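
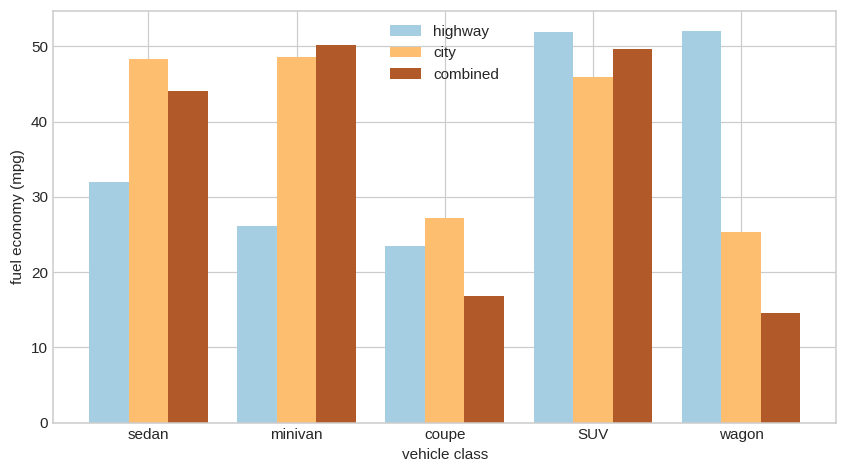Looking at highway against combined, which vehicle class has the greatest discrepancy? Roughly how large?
wagon, ≈ 35 mpg

wagon: highway ≈ 50, combined ≈ 15 → gap ≈ 35. Next-largest (minivan) is only ≈ 25.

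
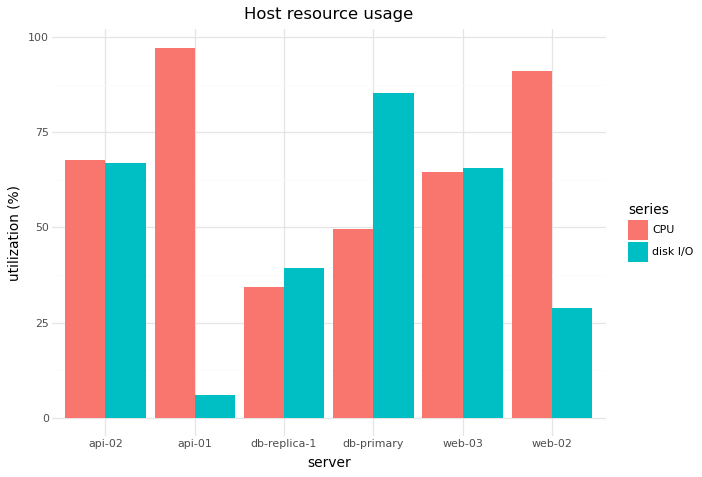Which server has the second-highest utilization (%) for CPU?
Top 3 for CPU: api-01 ≈ 100, web-02 ≈ 90, api-02 ≈ 70.

web-02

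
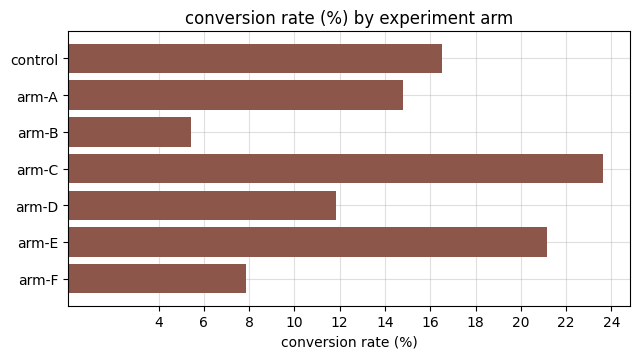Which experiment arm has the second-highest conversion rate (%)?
arm-E

Top 3: arm-C ≈ 24, arm-E ≈ 22, control ≈ 16.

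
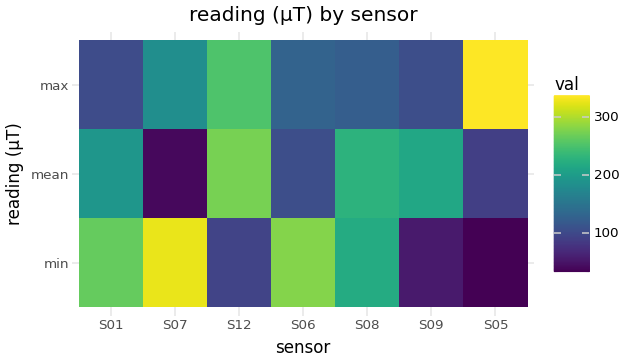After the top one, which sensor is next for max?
S12

Top 3 for max: S05 ≈ 350, S12 ≈ 250, S07 ≈ 200.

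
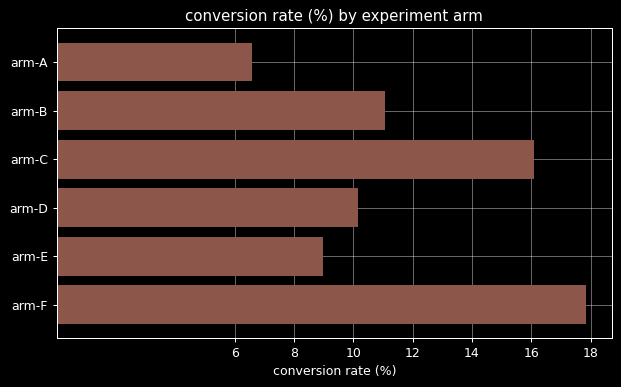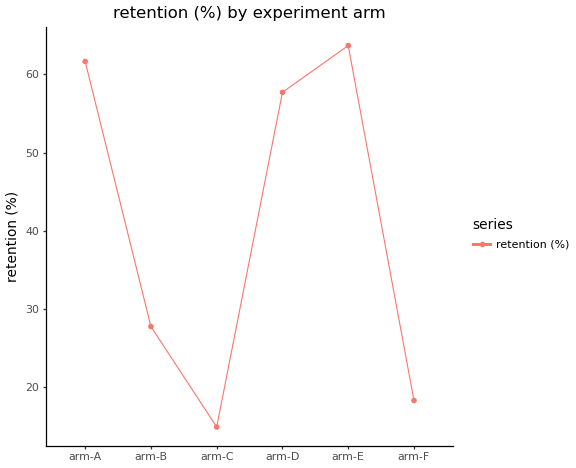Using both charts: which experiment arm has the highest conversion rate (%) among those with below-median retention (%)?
arm-F

Chart 2 median retention (%) ≈ 40; below-median experiment arms: arm-B, arm-C, arm-F. Among those, arm-F has the highest conversion rate (%) (≈ 18).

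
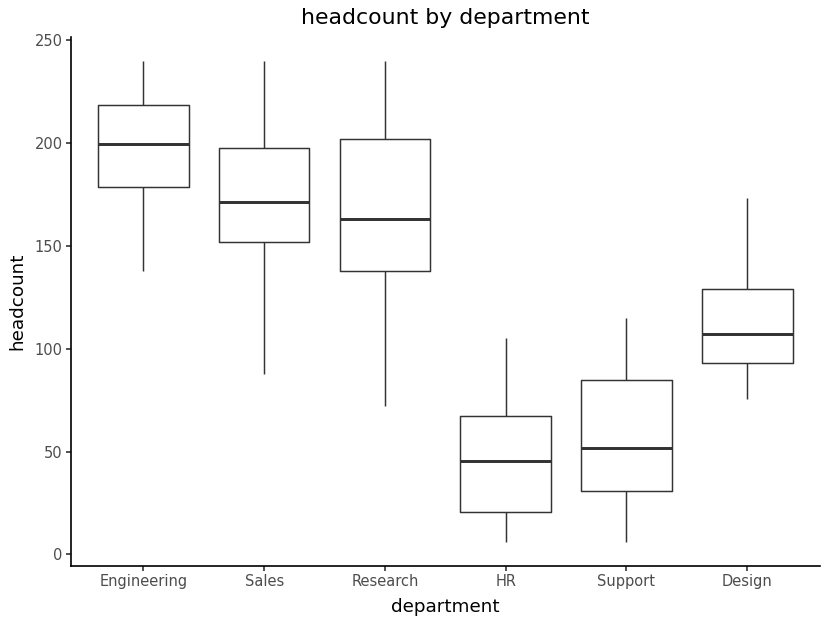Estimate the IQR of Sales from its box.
≈ 40

Q3 ≈ 200, Q1 ≈ 160; IQR ≈ 40.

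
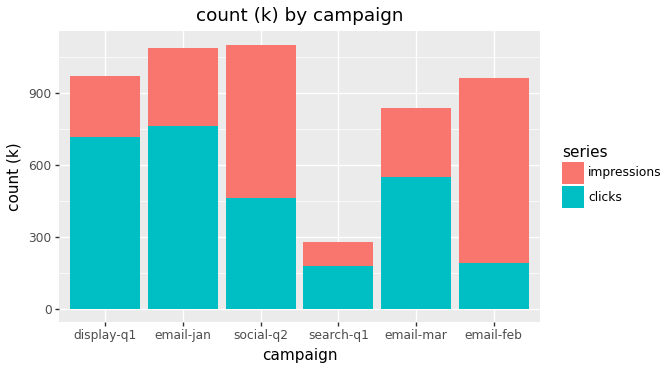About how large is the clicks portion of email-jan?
clicks top ≈ 800, bottom ≈ 0; segment ≈ 800.

≈ 800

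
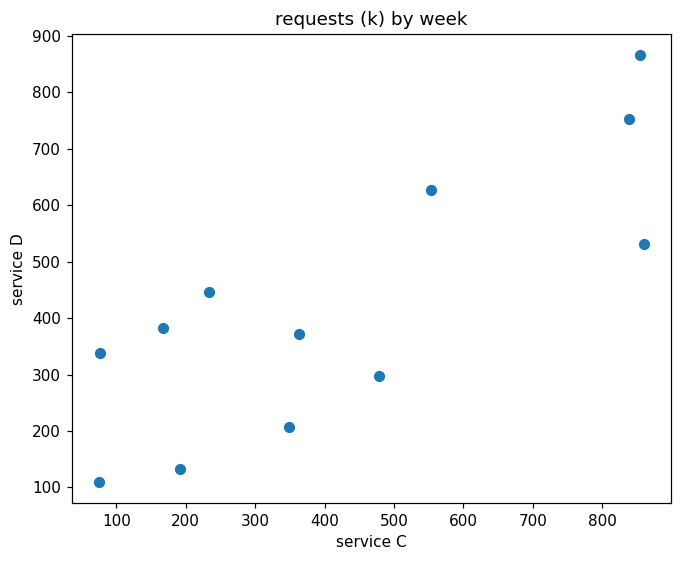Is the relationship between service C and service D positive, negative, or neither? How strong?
Points are positively correlated; strong (|r| ≈ 0.8).

positive, strong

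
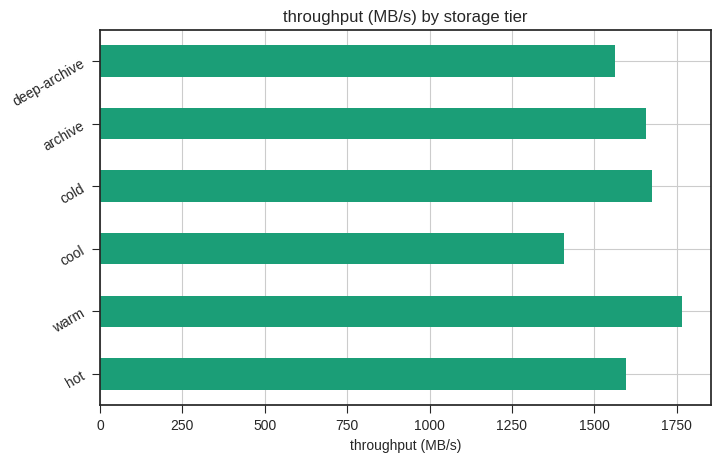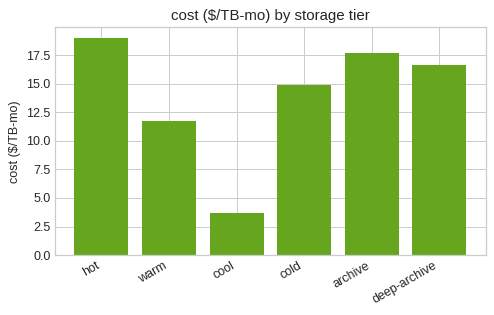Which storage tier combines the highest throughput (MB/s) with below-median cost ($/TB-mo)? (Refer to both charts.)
warm

Chart 2 median cost ($/TB-mo) ≈ 16; below-median storage tiers: warm, cool, cold. Among those, warm has the highest throughput (MB/s) (≈ 1800).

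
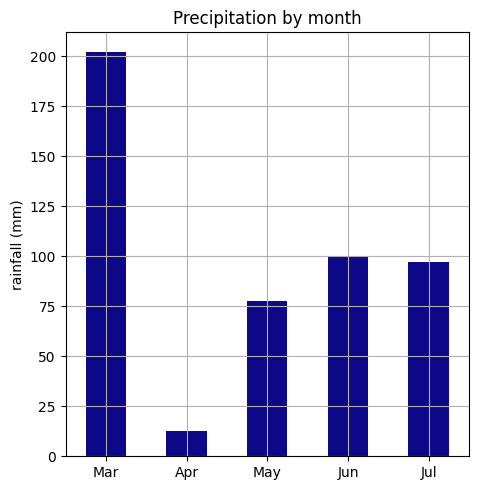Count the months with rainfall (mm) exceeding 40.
Above 40: Mar, May, Jun, Jul.

4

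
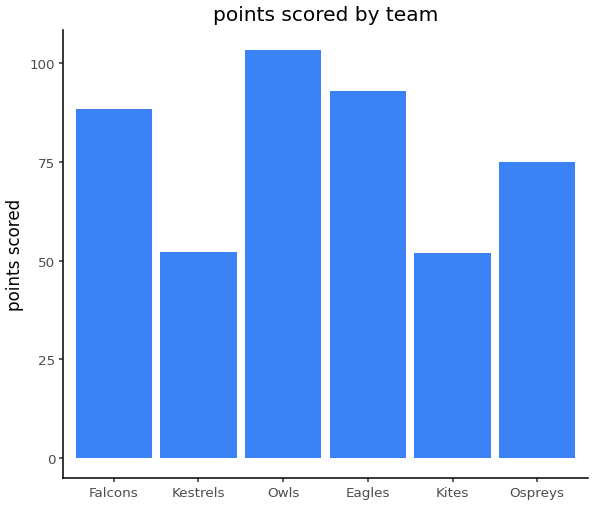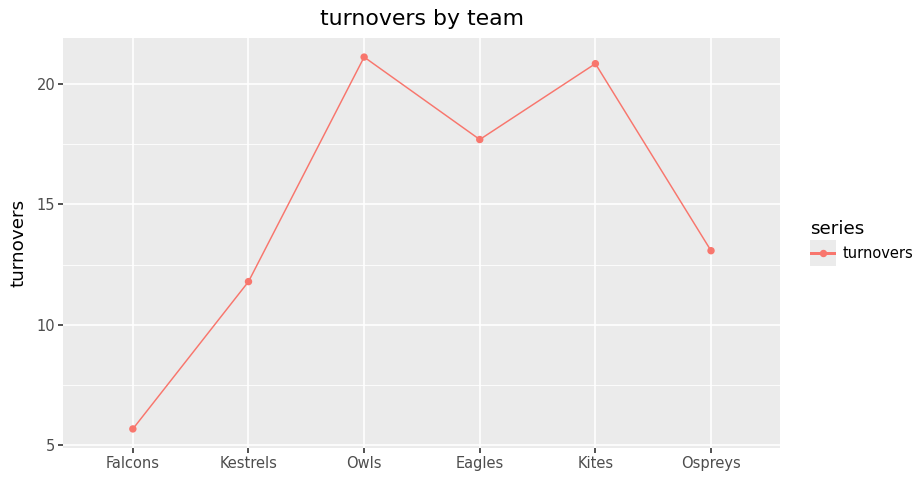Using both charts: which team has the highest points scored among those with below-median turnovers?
Chart 2 median turnovers ≈ 16; below-median teams: Falcons, Kestrels, Ospreys. Among those, Falcons has the highest points scored (≈ 90).

Falcons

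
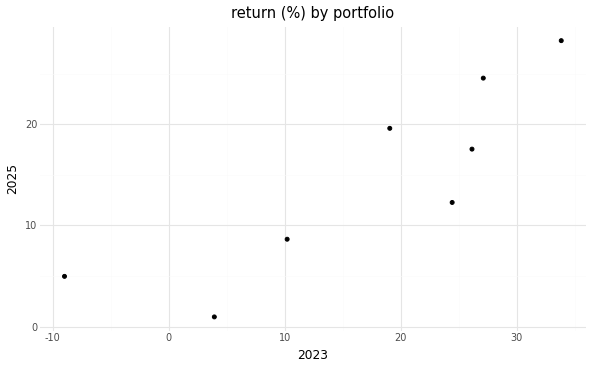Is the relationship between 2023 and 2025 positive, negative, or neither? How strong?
Points are positively correlated; strong (|r| ≈ 0.9).

positive, strong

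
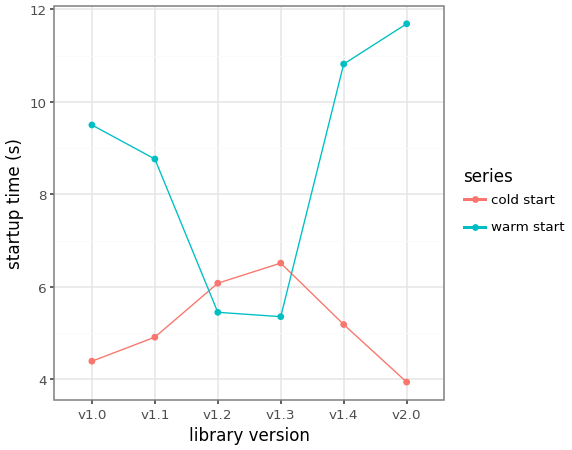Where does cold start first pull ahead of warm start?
v1.2

v1.1: cold start ≈ 5 vs warm start ≈ 9 (not yet); v1.2: cold start ≈ 6 vs warm start ≈ 5 (first crossover).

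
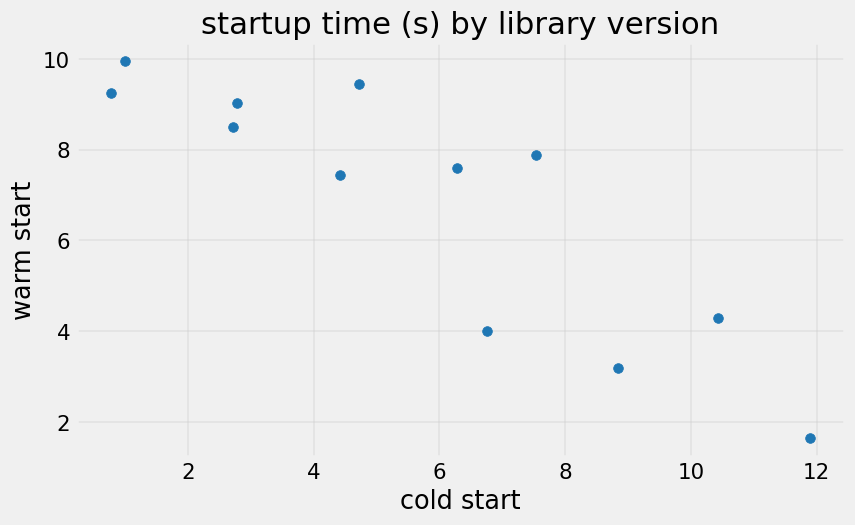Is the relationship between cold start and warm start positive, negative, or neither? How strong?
negative, strong

Points are negatively correlated; strong (|r| ≈ 0.9).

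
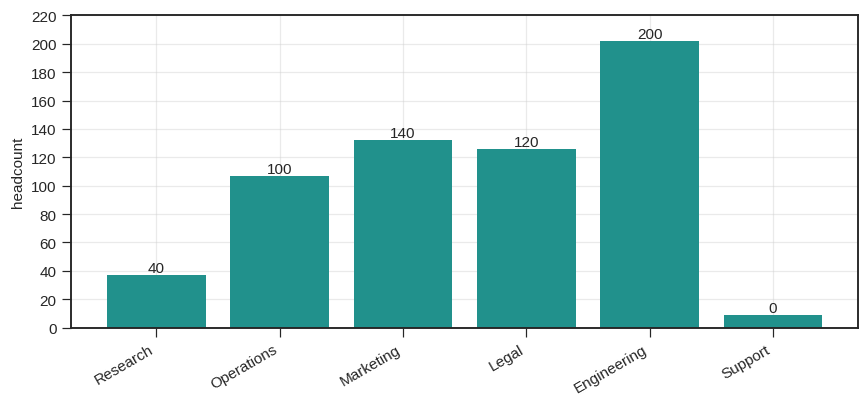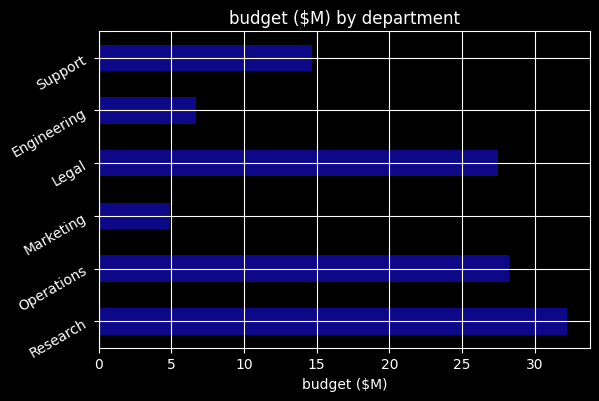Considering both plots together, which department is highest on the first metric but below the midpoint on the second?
Chart 2 median budget ($M) ≈ 20; below-median departments: Marketing, Engineering, Support. Among those, Engineering has the highest headcount (≈ 200).

Engineering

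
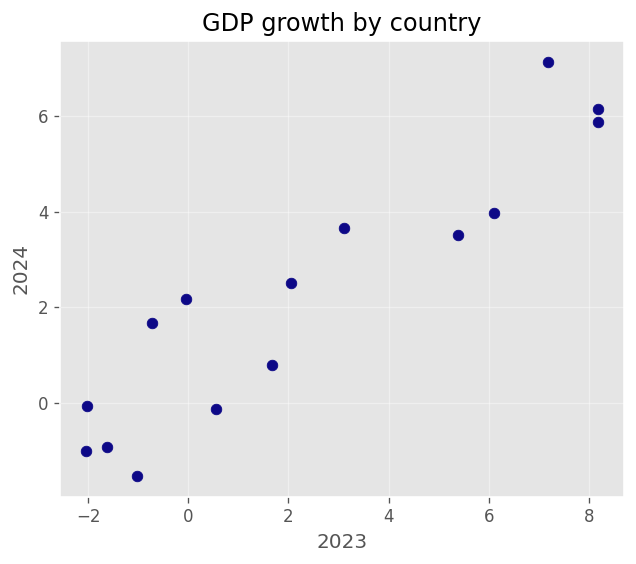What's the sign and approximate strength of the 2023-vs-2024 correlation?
positive, strong

Points are positively correlated; strong (|r| ≈ 0.9).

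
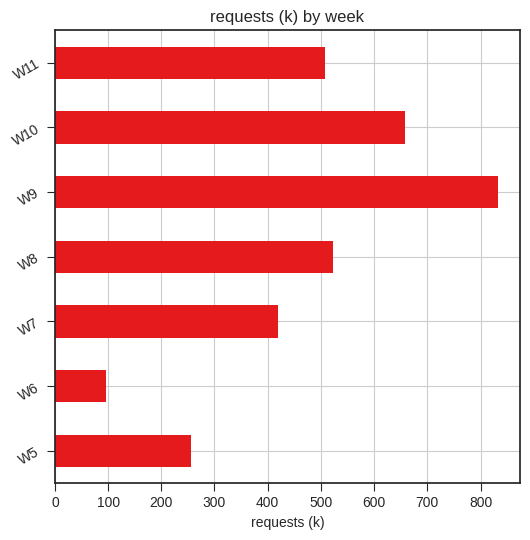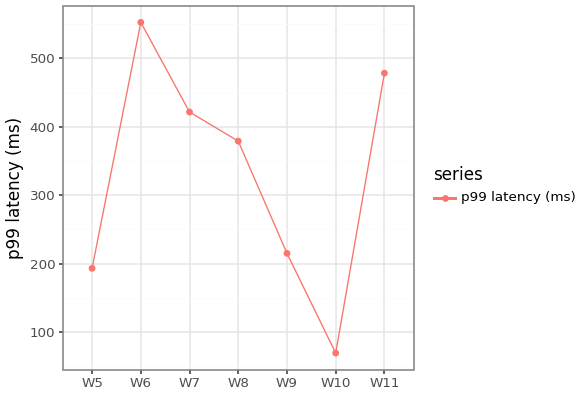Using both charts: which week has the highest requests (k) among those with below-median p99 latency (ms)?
W9

Chart 2 median p99 latency (ms) ≈ 400; below-median weeks: W5, W9, W10. Among those, W9 has the highest requests (k) (≈ 800).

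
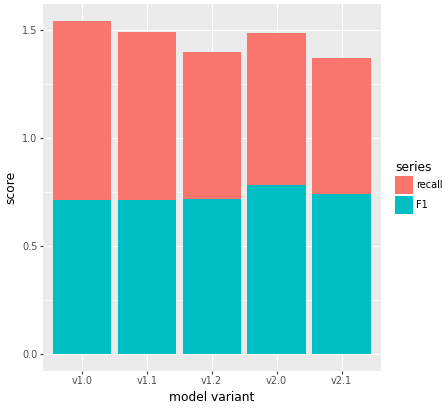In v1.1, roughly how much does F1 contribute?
F1 top ≈ 0.8, bottom ≈ 0.0; segment ≈ 0.8.

≈ 0.8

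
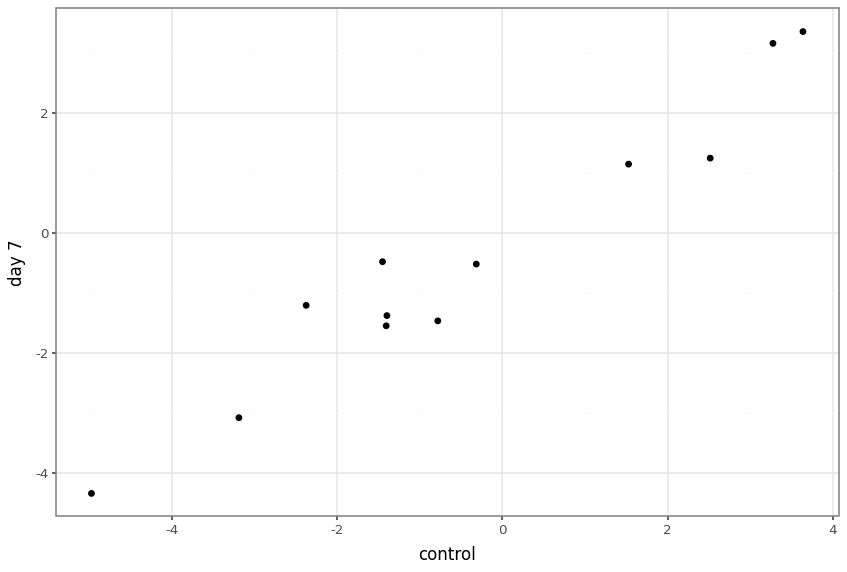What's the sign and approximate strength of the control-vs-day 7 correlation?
Points are positively correlated; strong (|r| ≈ 1.0).

positive, strong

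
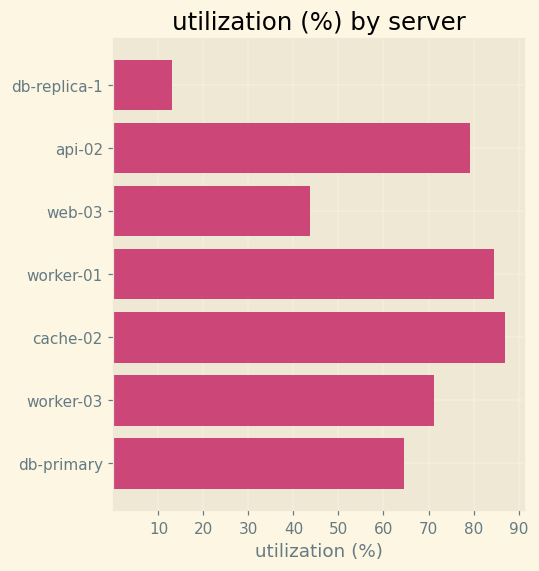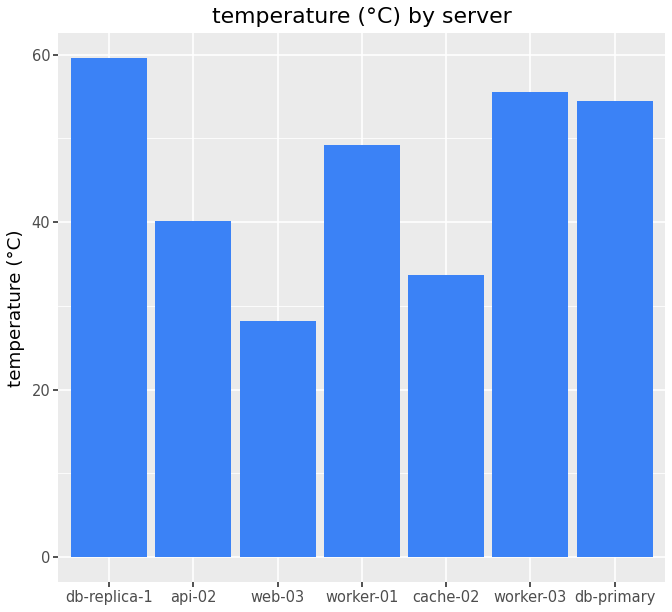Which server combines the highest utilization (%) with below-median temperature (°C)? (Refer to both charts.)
cache-02

Chart 2 median temperature (°C) ≈ 50; below-median servers: api-02, web-03, cache-02. Among those, cache-02 has the highest utilization (%) (≈ 90).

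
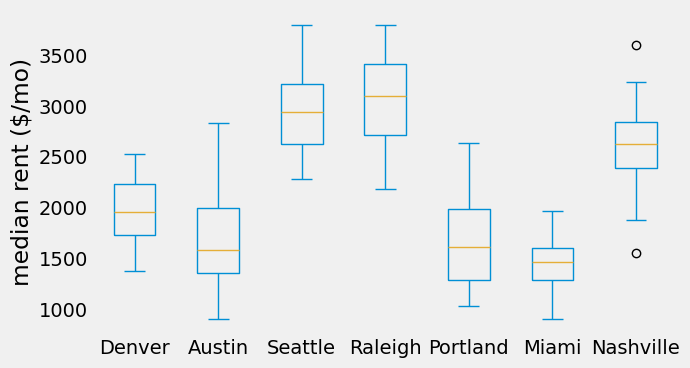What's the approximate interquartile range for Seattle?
≈ 600

Q3 ≈ 3200, Q1 ≈ 2600; IQR ≈ 600.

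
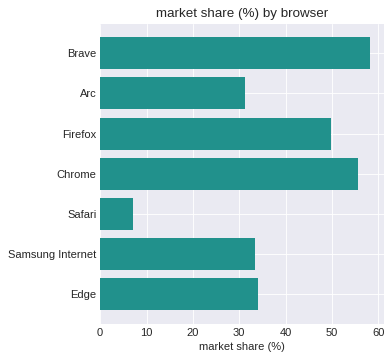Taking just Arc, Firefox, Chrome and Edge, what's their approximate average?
(30 + 50 + 55 + 35) / 4 ≈ 42.

≈ 42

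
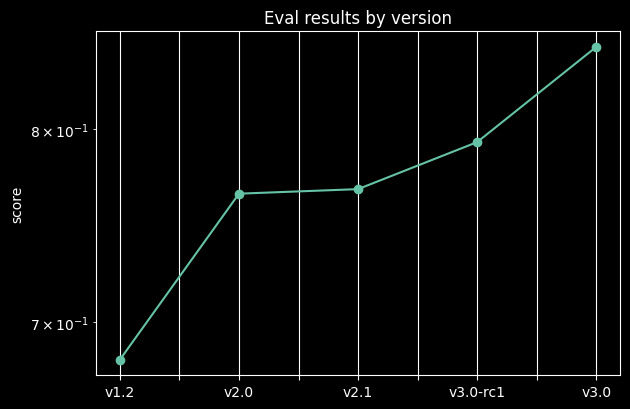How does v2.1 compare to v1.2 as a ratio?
v2.1 ≈ 0.76, v1.2 ≈ 0.68; 0.76/0.68 ≈ 1.12.

≈ 1.12×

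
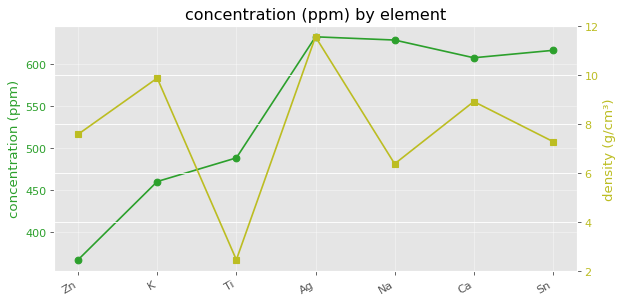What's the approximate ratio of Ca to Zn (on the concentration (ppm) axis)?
Ca ≈ 600, Zn ≈ 375; 600/375 ≈ 1.6.

≈ 1.6×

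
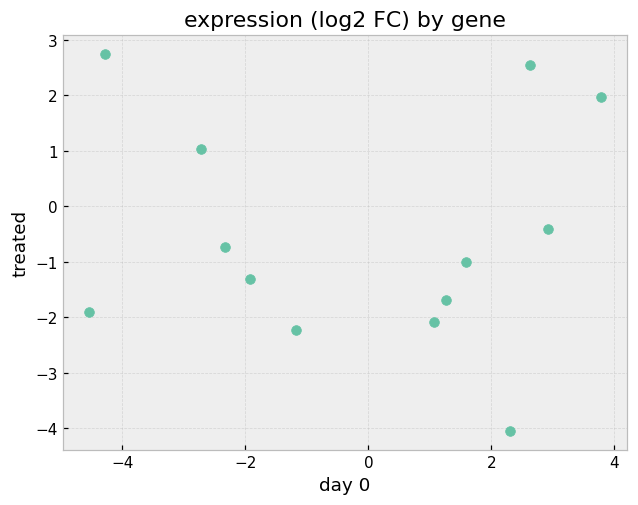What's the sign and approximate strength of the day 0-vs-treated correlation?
Points are roughly uncorrelated; weak (|r| ≈ 0.0).

no clear correlation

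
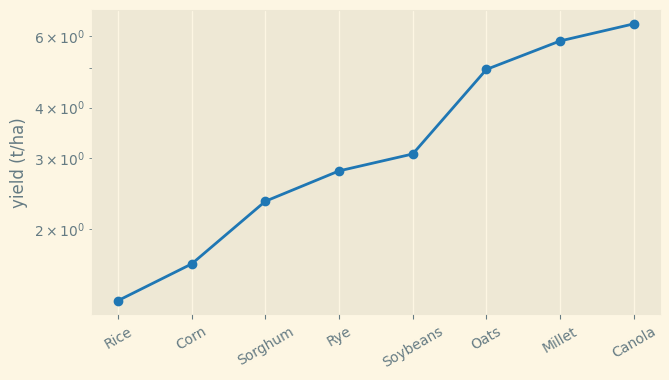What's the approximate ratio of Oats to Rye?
≈ 1.67×

Oats ≈ 5.0, Rye ≈ 3.0; 5.0/3.0 ≈ 1.67.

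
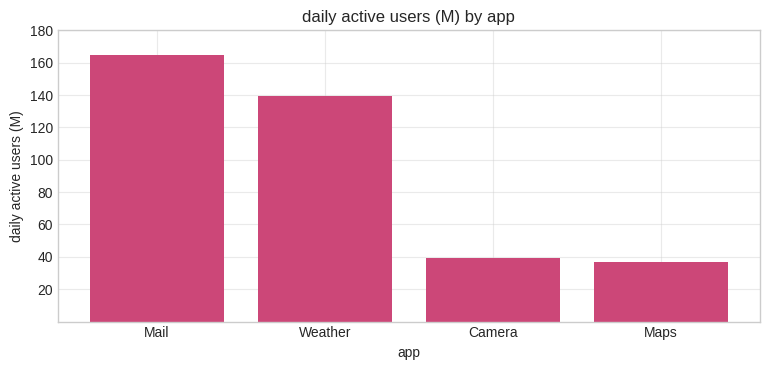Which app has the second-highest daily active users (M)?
Weather

Top 3: Mail ≈ 160, Weather ≈ 140, Camera ≈ 40.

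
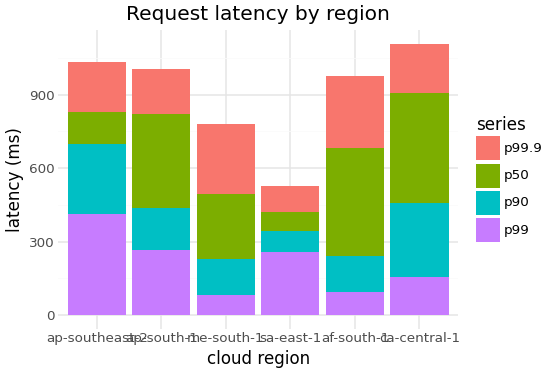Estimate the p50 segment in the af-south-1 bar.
p50 top ≈ 700, bottom ≈ 200; segment ≈ 500.

≈ 500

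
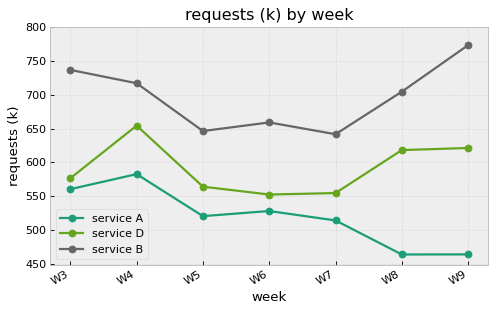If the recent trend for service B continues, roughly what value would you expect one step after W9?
≈ 800

Last three: 650, 700, 750 → slope ≈ 50/step → next ≈ 800.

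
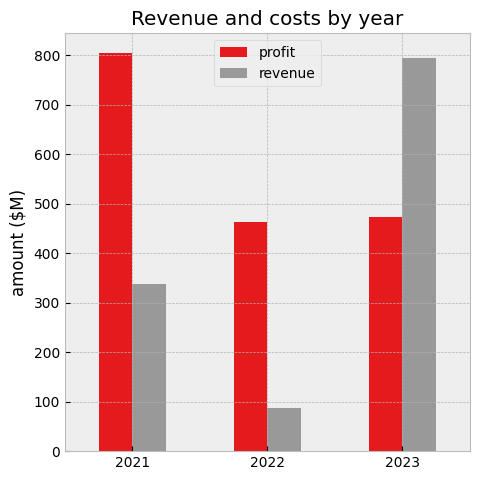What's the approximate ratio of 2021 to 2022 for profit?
2021 ≈ 800, 2022 ≈ 500; 800/500 ≈ 1.6.

≈ 1.6×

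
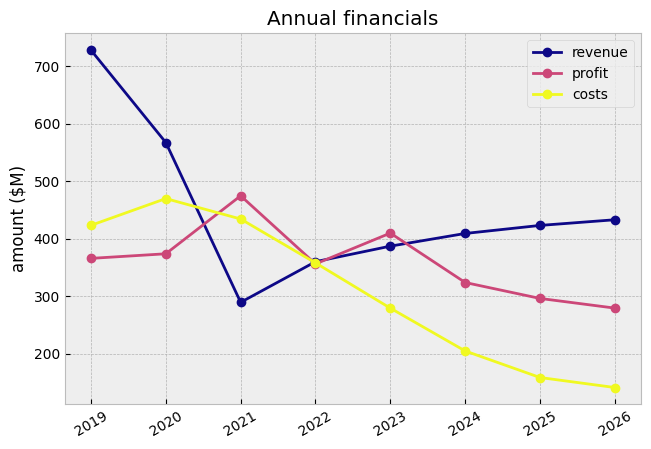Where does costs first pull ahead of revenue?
2021

2020: costs ≈ 450 vs revenue ≈ 550 (not yet); 2021: costs ≈ 450 vs revenue ≈ 300 (first crossover).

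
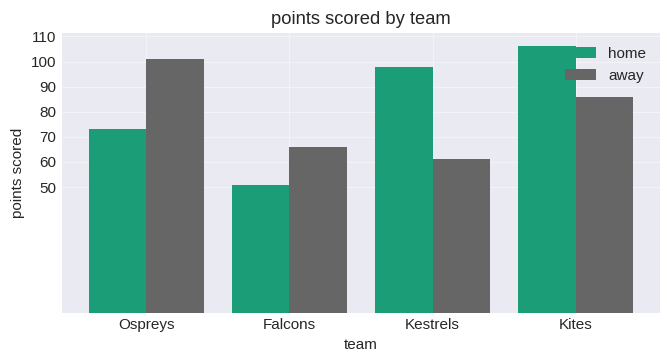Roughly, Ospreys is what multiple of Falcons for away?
Ospreys ≈ 100, Falcons ≈ 70; 100/70 ≈ 1.43.

≈ 1.43×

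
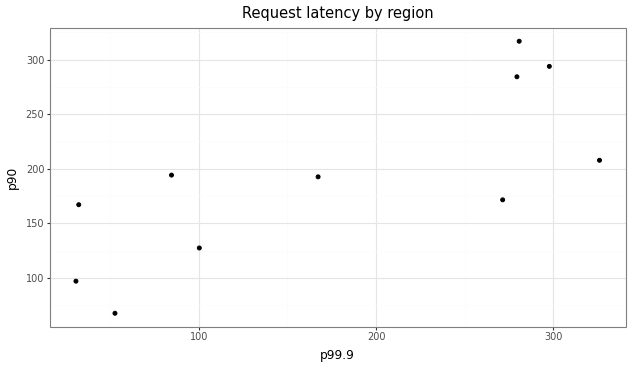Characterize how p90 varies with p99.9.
positive, strong

Points are positively correlated; strong (|r| ≈ 0.8).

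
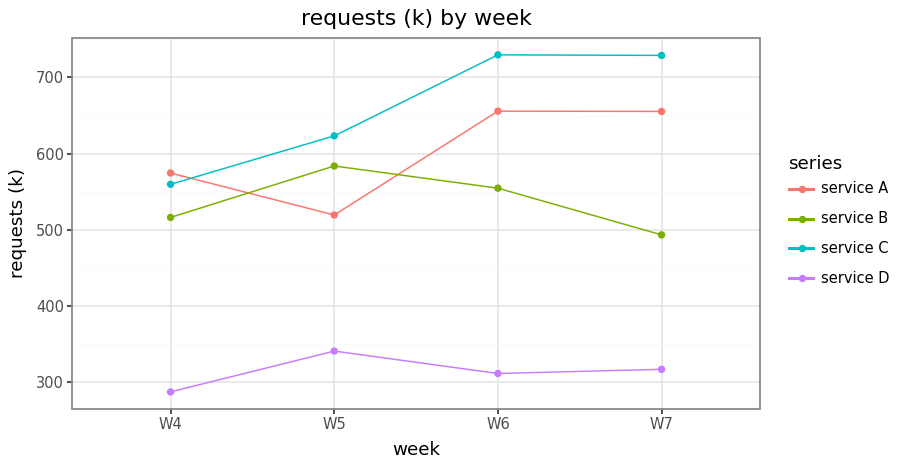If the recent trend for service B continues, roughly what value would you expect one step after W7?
Last three: 600, 550, 500 → slope ≈ -50/step → next ≈ 450.

≈ 450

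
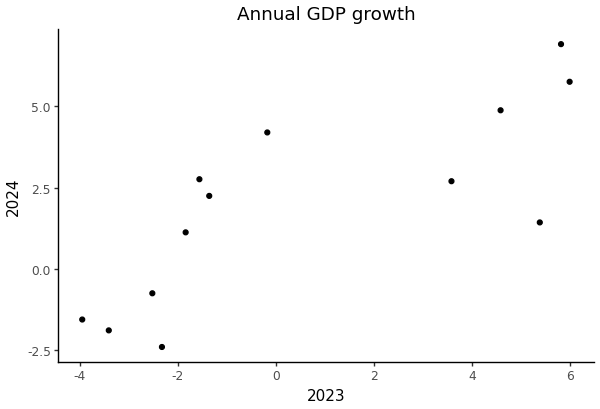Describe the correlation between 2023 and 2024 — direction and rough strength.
Points are positively correlated; strong (|r| ≈ 0.8).

positive, strong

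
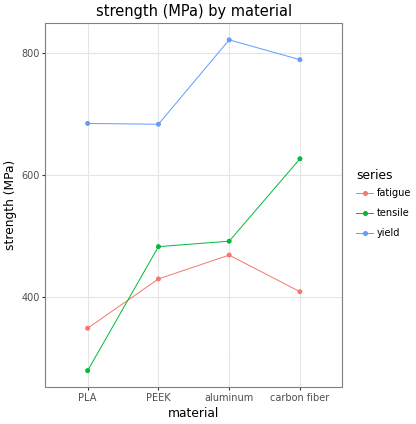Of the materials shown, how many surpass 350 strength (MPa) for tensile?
3

Above 350: PEEK, aluminum, carbon fiber.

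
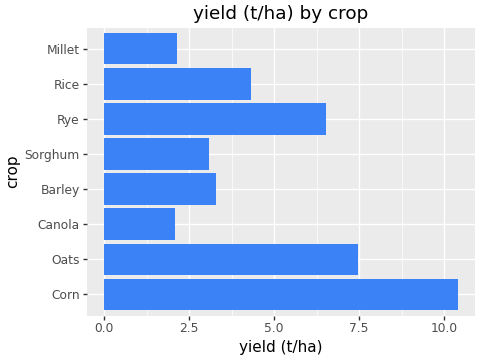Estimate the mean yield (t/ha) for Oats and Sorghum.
≈ 5

(7 + 3) / 2 ≈ 5.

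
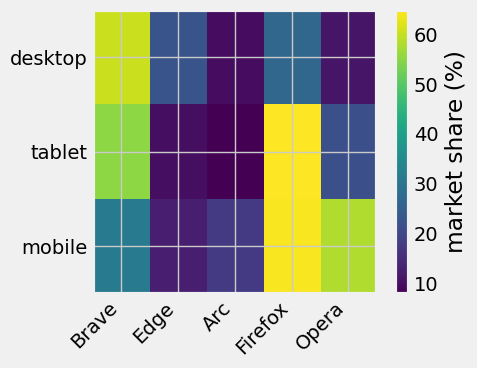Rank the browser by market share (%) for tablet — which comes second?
Brave

Top 3 for tablet: Firefox ≈ 65, Brave ≈ 55, Opera ≈ 20.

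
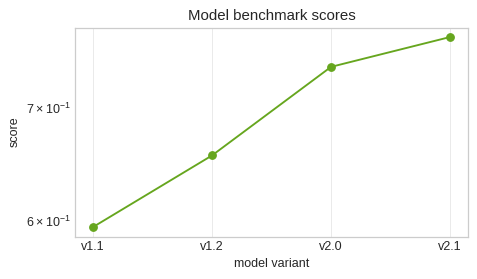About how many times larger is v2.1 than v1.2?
v2.1 ≈ 0.78, v1.2 ≈ 0.66; 0.78/0.66 ≈ 1.18.

≈ 1.18×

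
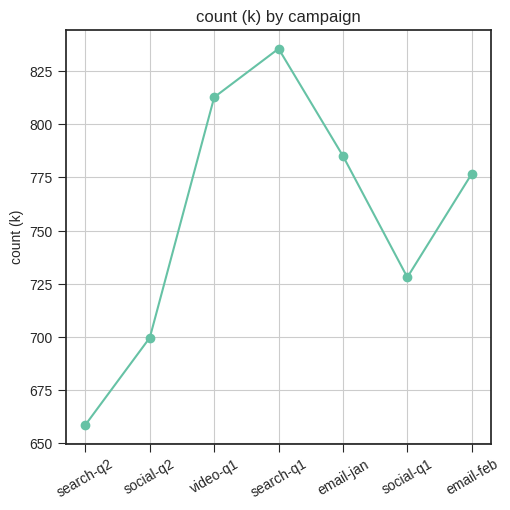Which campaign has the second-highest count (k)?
video-q1

Top 3: search-q1 ≈ 840, video-q1 ≈ 820, email-jan ≈ 780.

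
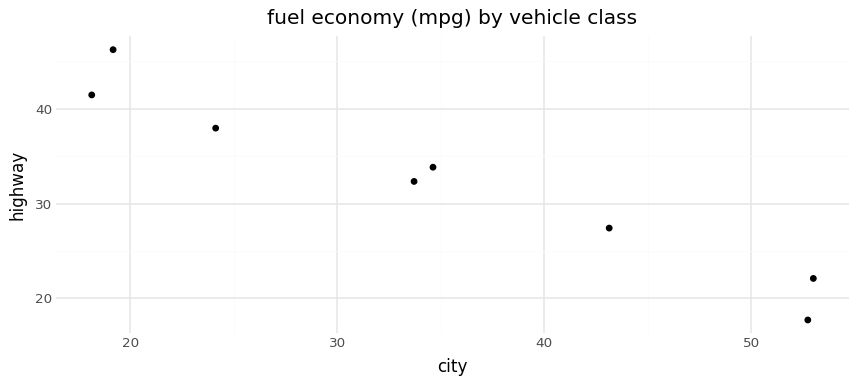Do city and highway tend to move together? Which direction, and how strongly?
negative, strong

Points are negatively correlated; strong (|r| ≈ 1.0).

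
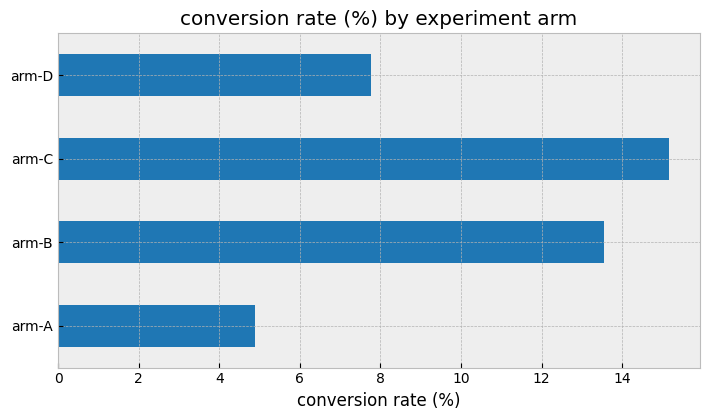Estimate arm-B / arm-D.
≈ 1.75×

arm-B ≈ 14, arm-D ≈ 8; 14/8 ≈ 1.75.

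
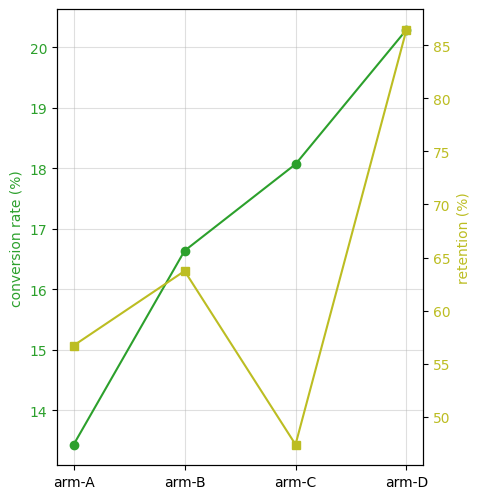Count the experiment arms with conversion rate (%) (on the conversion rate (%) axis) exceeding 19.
1

Above 19: arm-D.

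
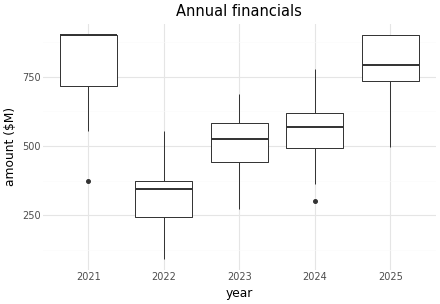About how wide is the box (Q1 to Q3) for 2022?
≈ 150

Q3 ≈ 400, Q1 ≈ 250; IQR ≈ 150.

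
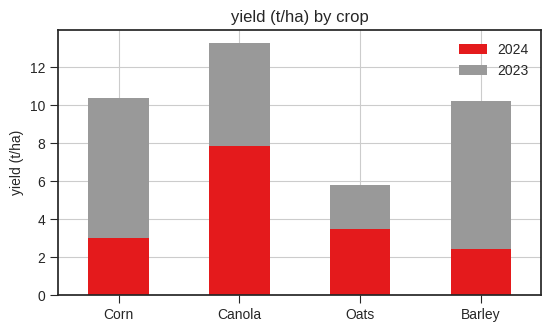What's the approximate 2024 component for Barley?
2024 top ≈ 2, bottom ≈ 0; segment ≈ 2.

≈ 2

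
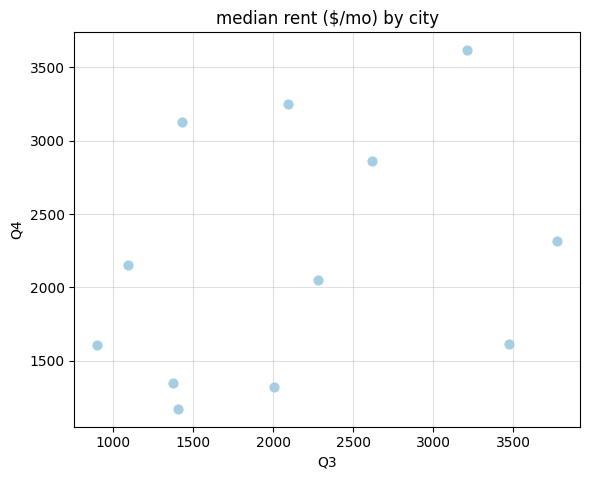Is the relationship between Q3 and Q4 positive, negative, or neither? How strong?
positive, weak

Points are positively correlated; weak (|r| ≈ 0.3).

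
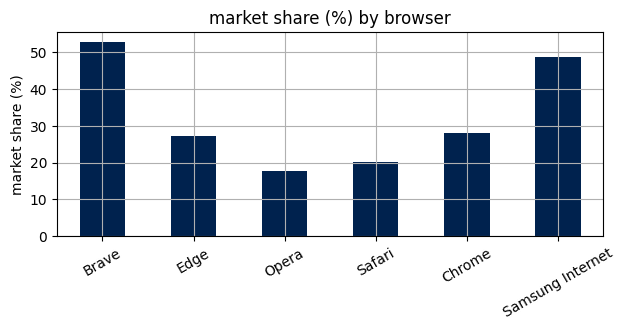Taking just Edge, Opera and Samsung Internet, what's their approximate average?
(25 + 20 + 50) / 3 ≈ 32.

≈ 32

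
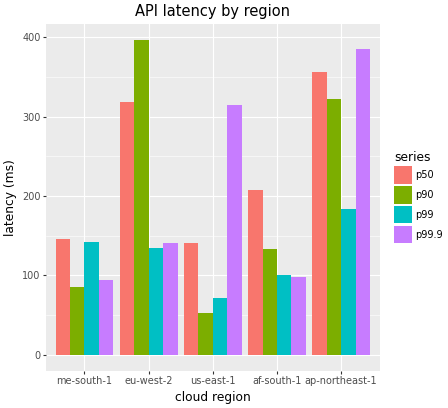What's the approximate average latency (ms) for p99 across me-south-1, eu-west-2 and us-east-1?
≈ 117

(150 + 150 + 50) / 3 ≈ 117.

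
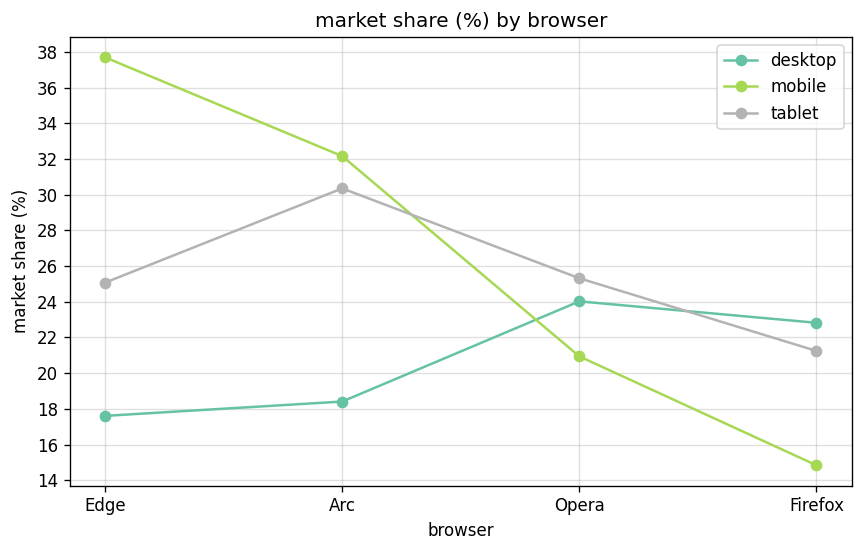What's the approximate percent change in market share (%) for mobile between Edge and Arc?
Edge ≈ 38, Arc ≈ 32; (32 − 38) / 38 ≈ -15.8%.

≈ -15.8%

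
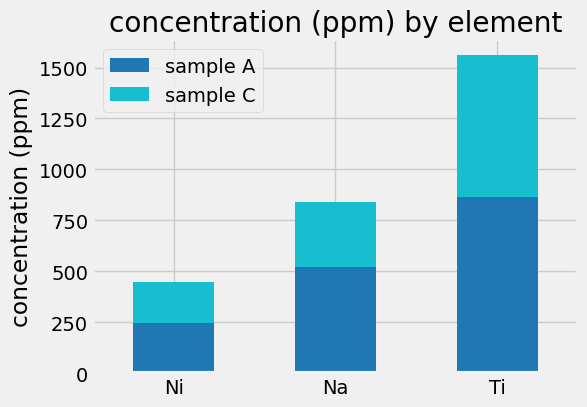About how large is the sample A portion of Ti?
≈ 800

sample A top ≈ 800, bottom ≈ 0; segment ≈ 800.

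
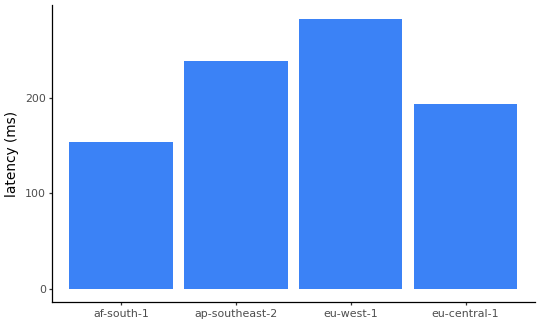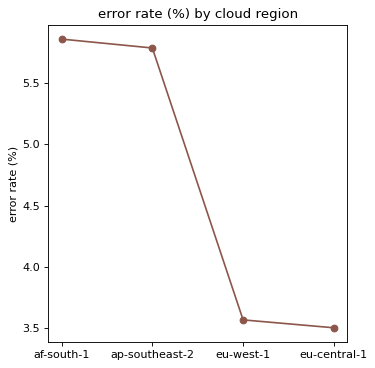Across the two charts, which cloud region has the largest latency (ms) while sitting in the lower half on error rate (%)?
eu-west-1

Chart 2 median error rate (%) ≈ 5; below-median cloud regions: eu-west-1, eu-central-1. Among those, eu-west-1 has the highest latency (ms) (≈ 300).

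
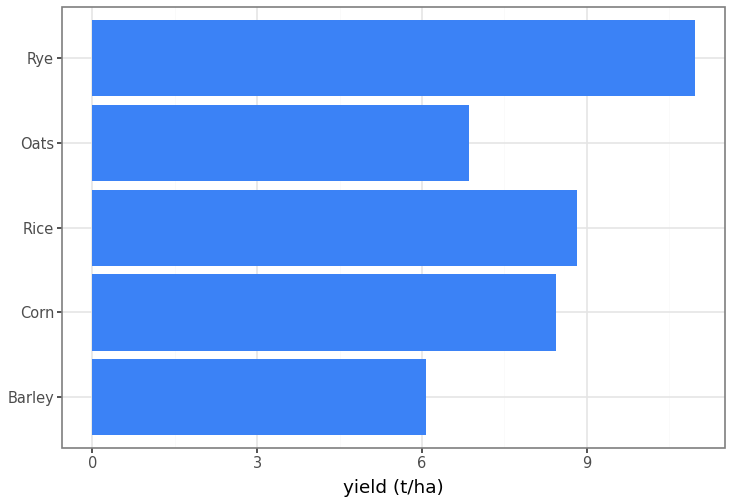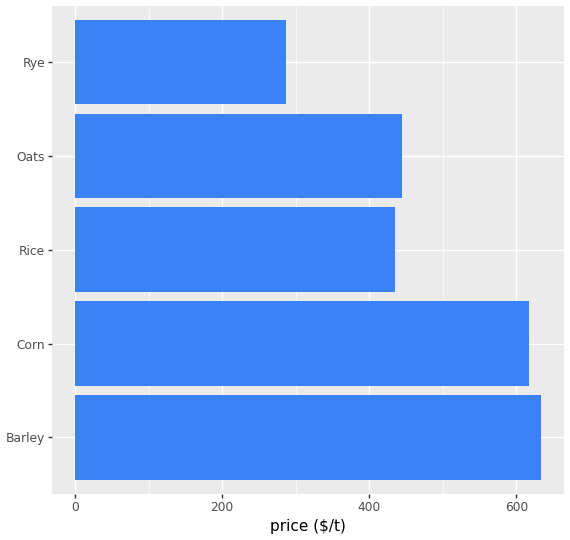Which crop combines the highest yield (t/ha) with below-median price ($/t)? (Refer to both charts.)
Chart 2 median price ($/t) ≈ 400; below-median crops: Rice, Rye. Among those, Rye has the highest yield (t/ha) (≈ 10).

Rye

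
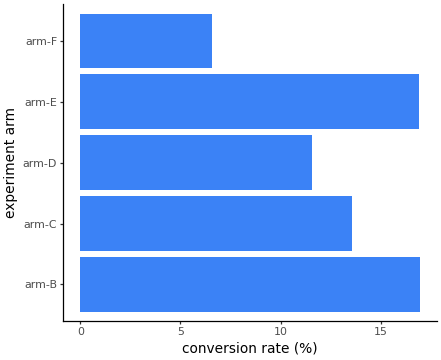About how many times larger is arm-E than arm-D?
arm-E ≈ 16, arm-D ≈ 12; 16/12 ≈ 1.33.

≈ 1.33×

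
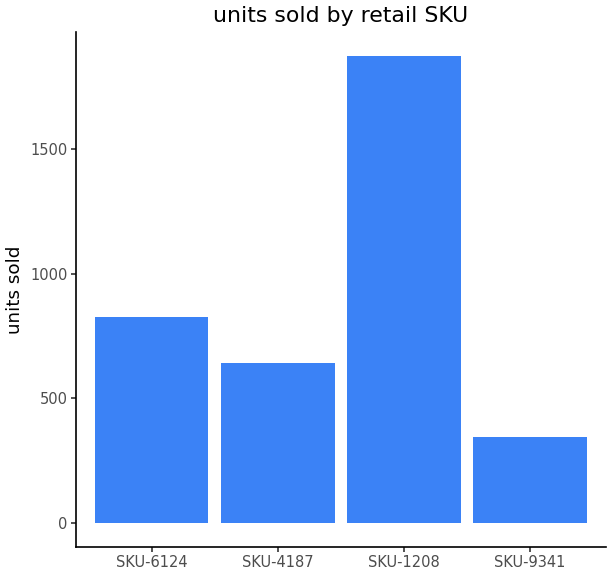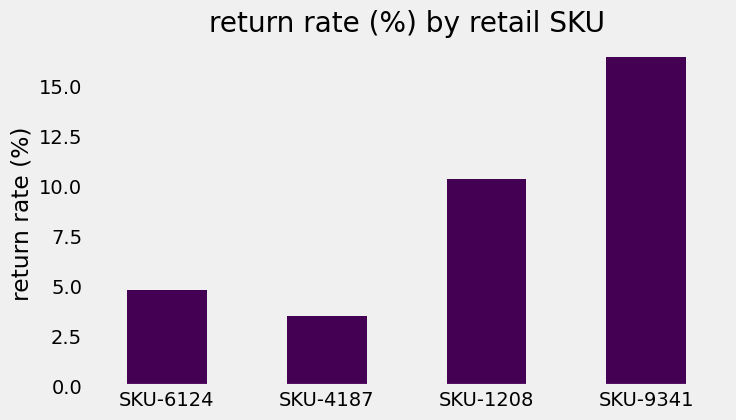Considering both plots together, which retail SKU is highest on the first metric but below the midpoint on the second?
SKU-6124

Chart 2 median return rate (%) ≈ 8; below-median retail SKUs: SKU-6124, SKU-4187. Among those, SKU-6124 has the highest units sold (≈ 800).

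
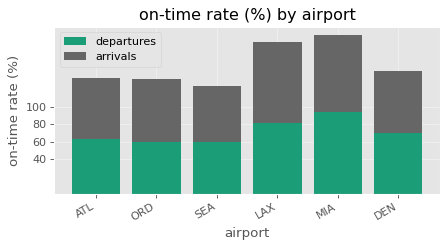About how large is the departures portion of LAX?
departures top ≈ 80, bottom ≈ 0; segment ≈ 80.

≈ 80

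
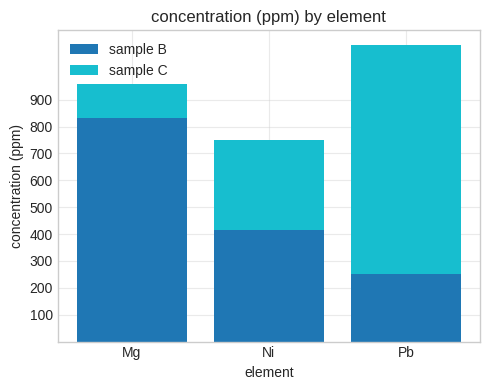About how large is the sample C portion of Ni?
≈ 300

sample C top ≈ 700, bottom ≈ 400; segment ≈ 300.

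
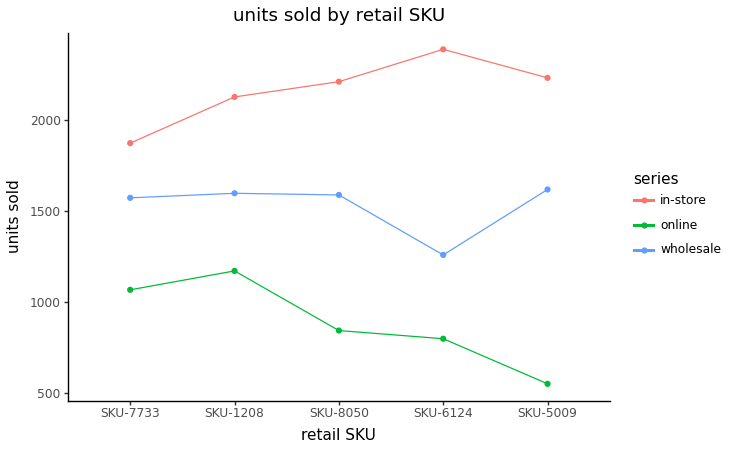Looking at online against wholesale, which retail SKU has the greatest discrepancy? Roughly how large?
SKU-5009: online ≈ 600, wholesale ≈ 1600 → gap ≈ 1000. Next-largest (SKU-8050) is only ≈ 800.

SKU-5009, ≈ 1000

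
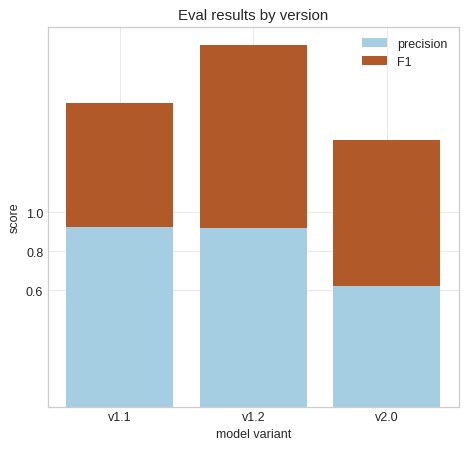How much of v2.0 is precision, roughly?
precision top ≈ 0.6, bottom ≈ 0.0; segment ≈ 0.6.

≈ 0.6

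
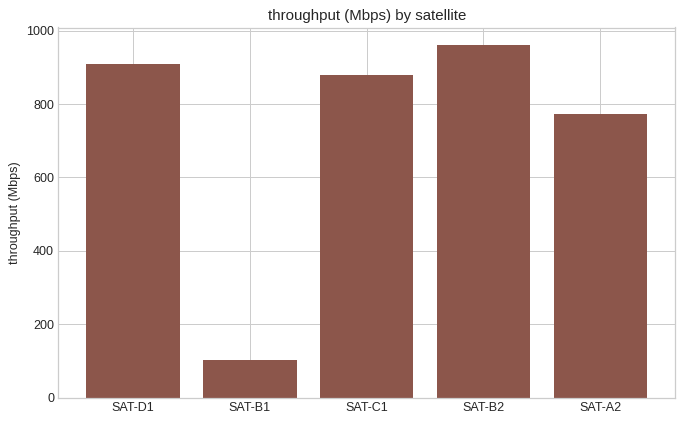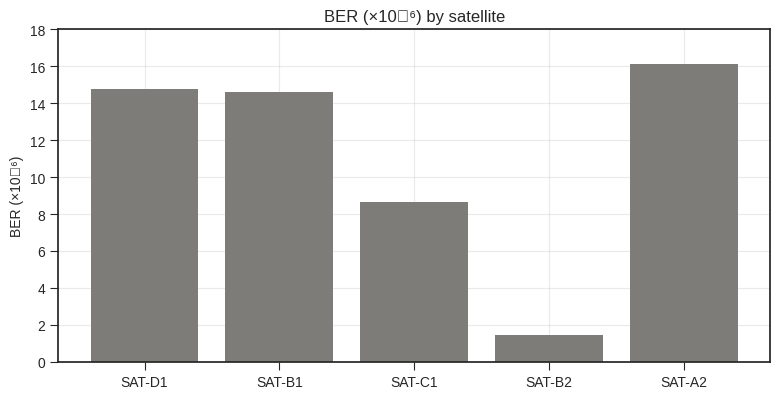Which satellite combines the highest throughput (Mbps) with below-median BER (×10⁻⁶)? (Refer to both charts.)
Chart 2 median BER (×10⁻⁶) ≈ 14; below-median satellites: SAT-C1, SAT-B2. Among those, SAT-B2 has the highest throughput (Mbps) (≈ 1000).

SAT-B2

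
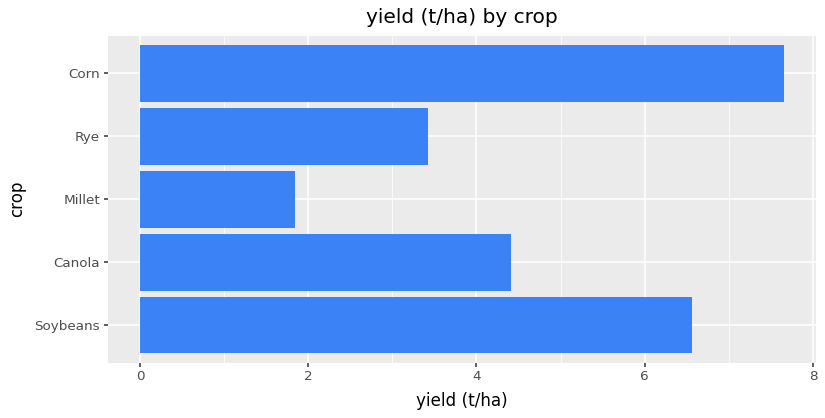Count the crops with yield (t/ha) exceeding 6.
Above 6: Soybeans, Corn.

2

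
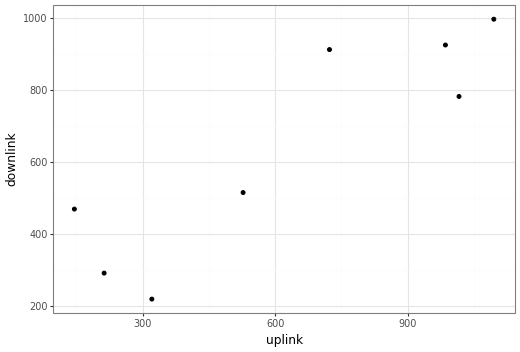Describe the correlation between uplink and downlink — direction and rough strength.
Points are positively correlated; strong (|r| ≈ 0.9).

positive, strong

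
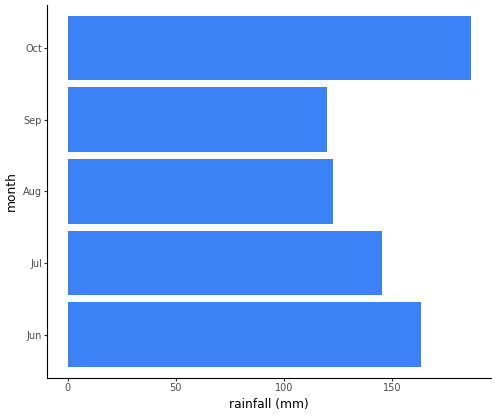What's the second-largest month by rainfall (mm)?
Top 3: Oct ≈ 180, Jun ≈ 160, Jul ≈ 140.

Jun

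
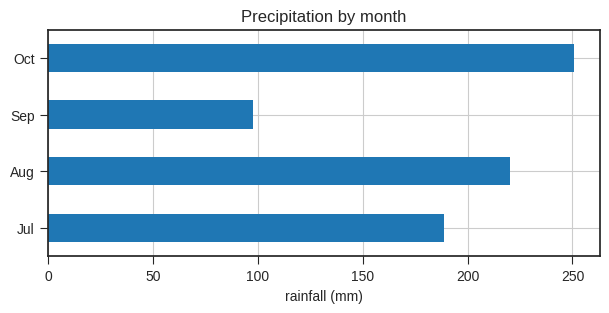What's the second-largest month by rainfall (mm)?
Aug

Top 3: Oct ≈ 250, Aug ≈ 225, Jul ≈ 200.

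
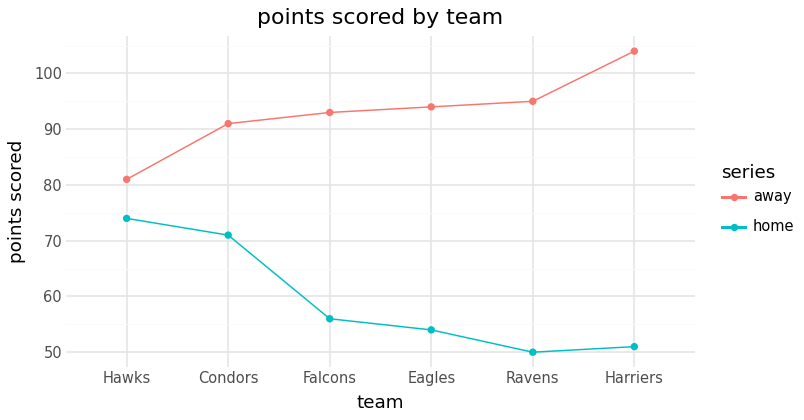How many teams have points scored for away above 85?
5

Above 85: Condors, Falcons, Eagles, Ravens, Harriers.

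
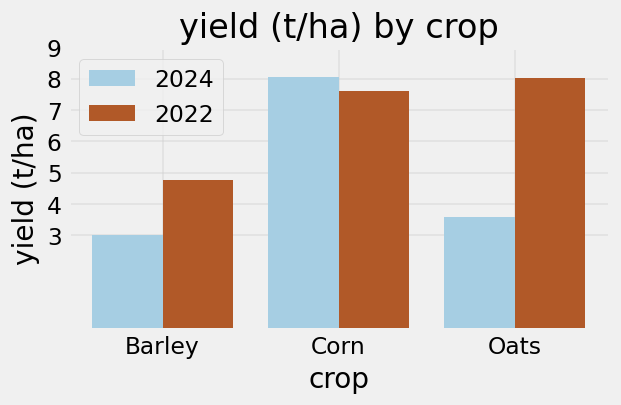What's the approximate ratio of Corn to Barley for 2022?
≈ 1.6×

Corn ≈ 8, Barley ≈ 5; 8/5 ≈ 1.6.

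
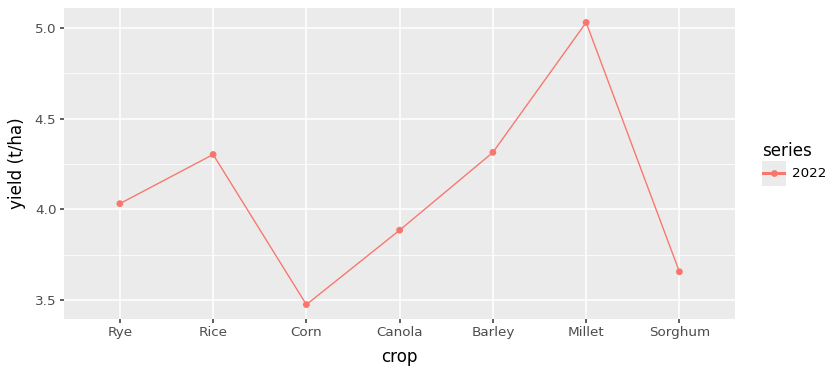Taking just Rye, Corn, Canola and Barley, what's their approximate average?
≈ 3.9

(4.0 + 3.4 + 3.8 + 4.4) / 4 ≈ 3.9.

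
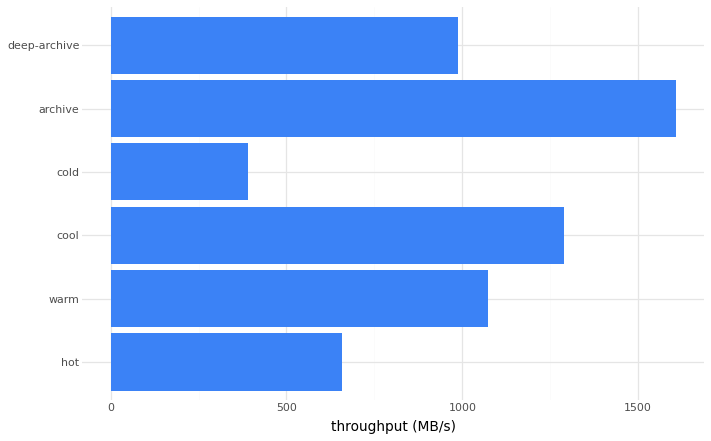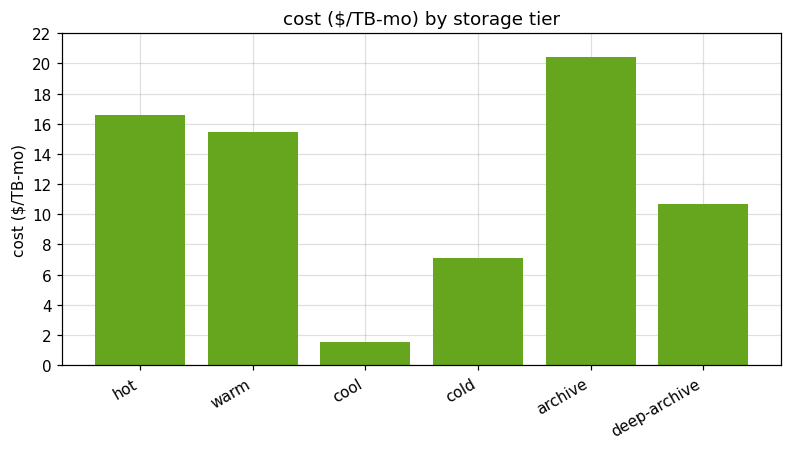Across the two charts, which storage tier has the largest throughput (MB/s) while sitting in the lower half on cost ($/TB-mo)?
Chart 2 median cost ($/TB-mo) ≈ 14; below-median storage tiers: cool, cold, deep-archive. Among those, cool has the highest throughput (MB/s) (≈ 1200).

cool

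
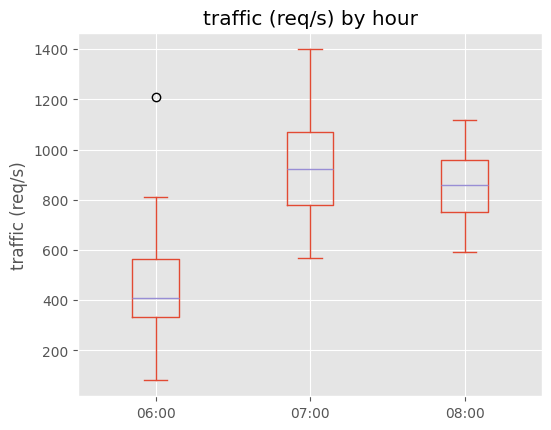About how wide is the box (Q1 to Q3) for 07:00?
≈ 250

Q3 ≈ 1050, Q1 ≈ 800; IQR ≈ 250.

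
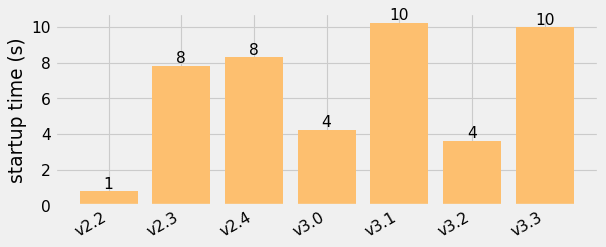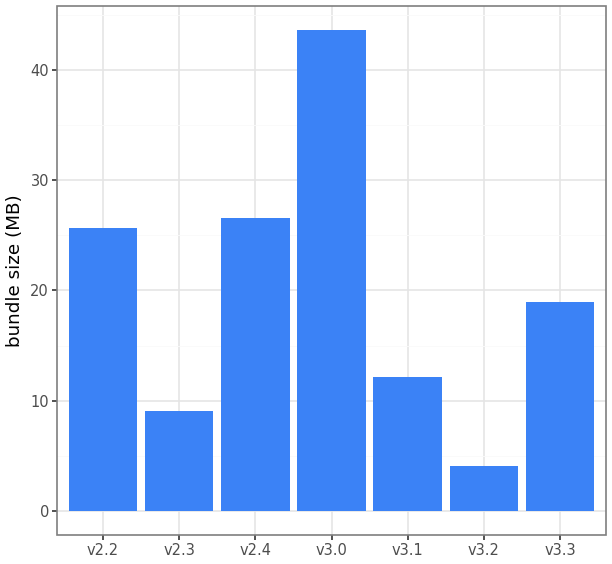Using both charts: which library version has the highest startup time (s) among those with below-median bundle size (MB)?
v3.1

Chart 2 median bundle size (MB) ≈ 20; below-median library versions: v2.3, v3.1, v3.2. Among those, v3.1 has the highest startup time (s) (≈ 10).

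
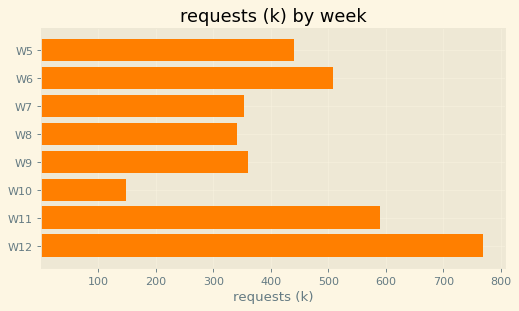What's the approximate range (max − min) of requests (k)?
≈ 700

Max W12 ≈ 800, min W10 ≈ 100; range ≈ 700.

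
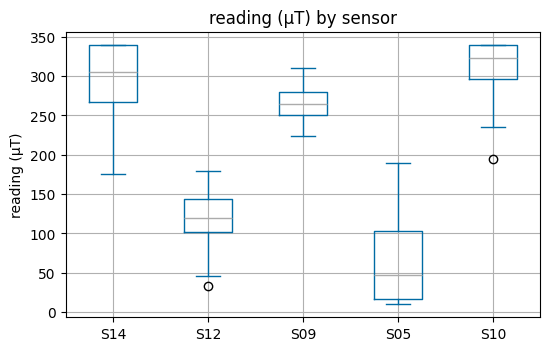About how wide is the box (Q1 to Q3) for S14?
Q3 ≈ 350, Q1 ≈ 275; IQR ≈ 75.

≈ 75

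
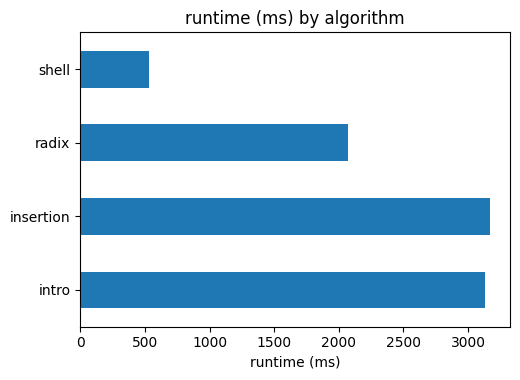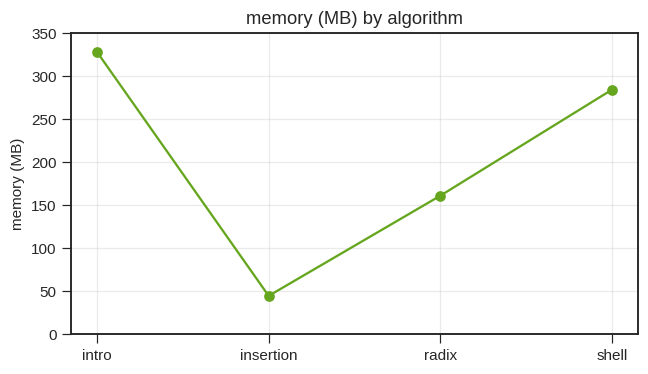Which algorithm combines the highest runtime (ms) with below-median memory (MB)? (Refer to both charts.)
insertion

Chart 2 median memory (MB) ≈ 200; below-median algorithms: insertion, radix. Among those, insertion has the highest runtime (ms) (≈ 3000).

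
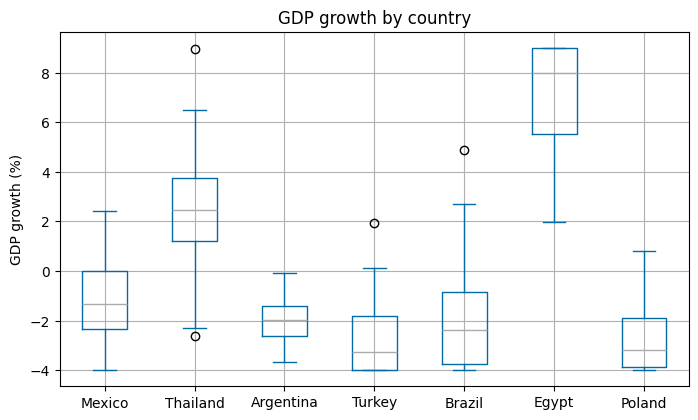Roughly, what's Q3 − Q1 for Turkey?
Q3 ≈ -2, Q1 ≈ -4; IQR ≈ 2.

≈ 2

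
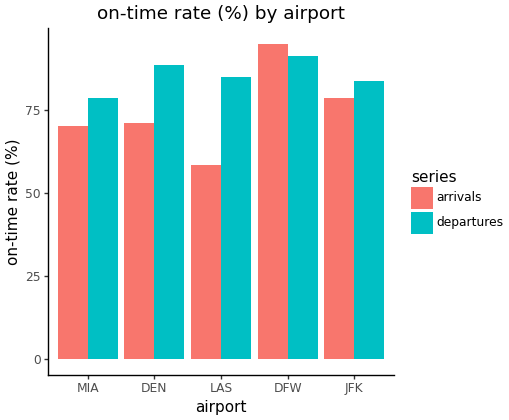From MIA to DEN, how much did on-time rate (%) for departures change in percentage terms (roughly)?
≈ +12.5%

MIA ≈ 80, DEN ≈ 90; (90 − 80) / 80 ≈ +12.5%.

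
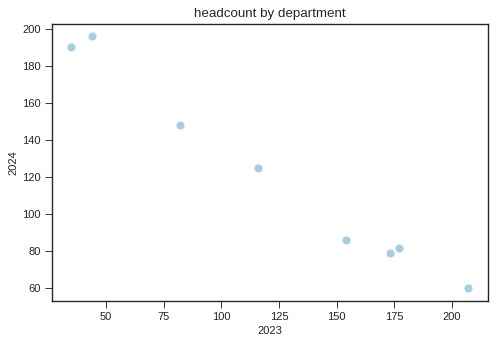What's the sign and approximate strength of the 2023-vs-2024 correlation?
Points are negatively correlated; strong (|r| ≈ 1.0).

negative, strong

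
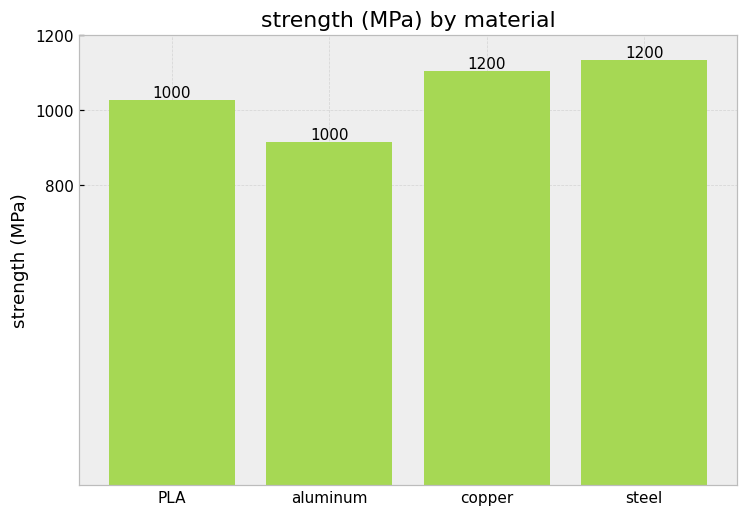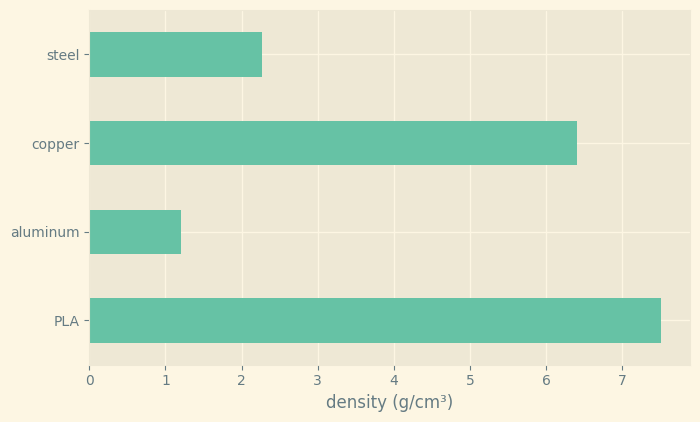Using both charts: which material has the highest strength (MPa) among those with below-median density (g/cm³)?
steel

Chart 2 median density (g/cm³) ≈ 4; below-median materials: aluminum, steel. Among those, steel has the highest strength (MPa) (≈ 1200).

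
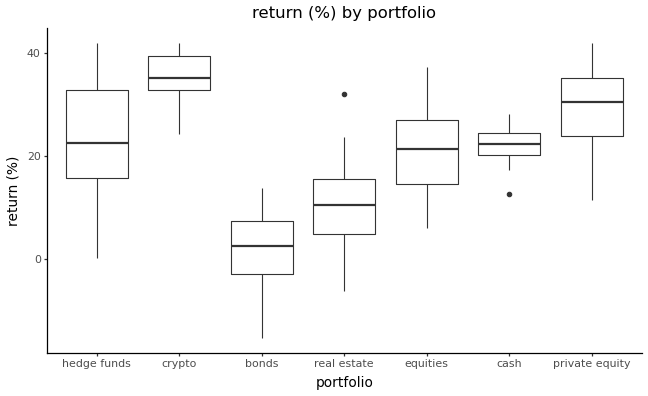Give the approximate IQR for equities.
≈ 10

Q3 ≈ 25, Q1 ≈ 15; IQR ≈ 10.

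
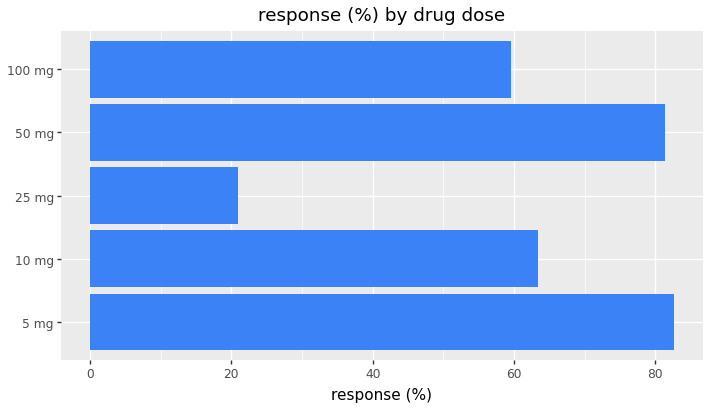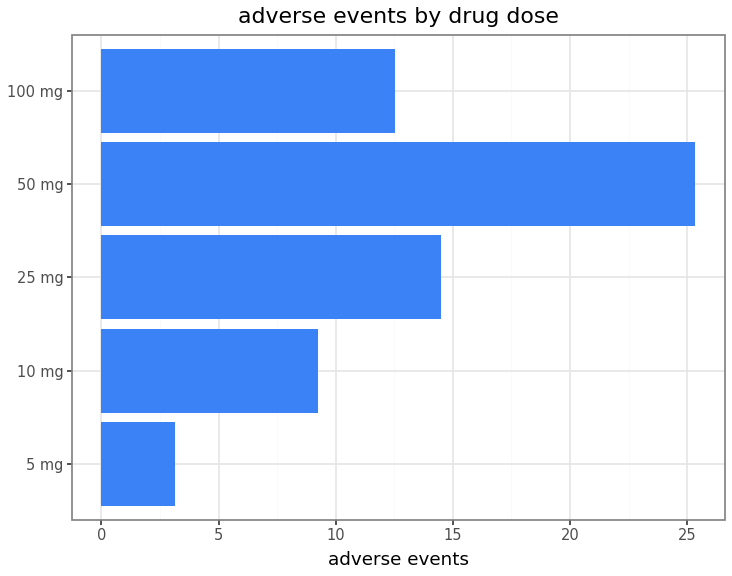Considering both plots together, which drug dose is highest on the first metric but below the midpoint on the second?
Chart 2 median adverse events ≈ 15; below-median drug doses: 5 mg, 10 mg. Among those, 5 mg has the highest response (%) (≈ 80).

5 mg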